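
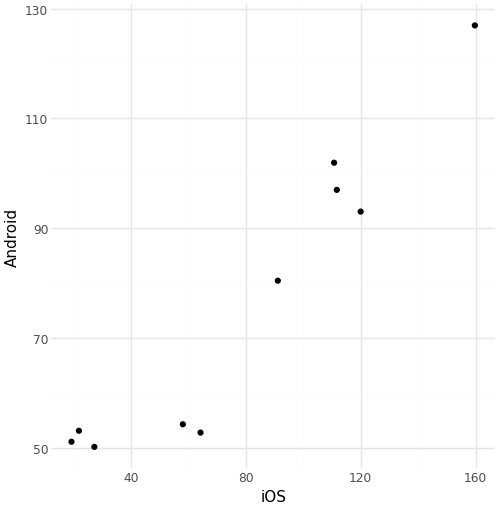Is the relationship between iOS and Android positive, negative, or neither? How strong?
Points are positively correlated; strong (|r| ≈ 1.0).

positive, strong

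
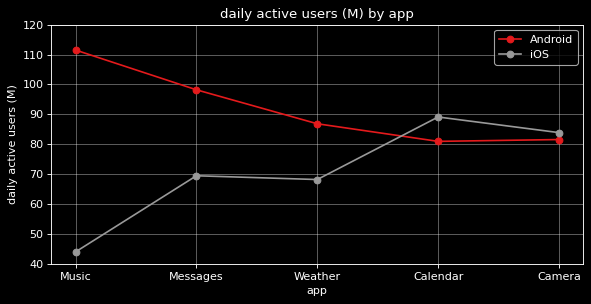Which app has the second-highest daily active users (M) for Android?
Messages

Top 3 for Android: Music ≈ 110, Messages ≈ 100, Weather ≈ 90.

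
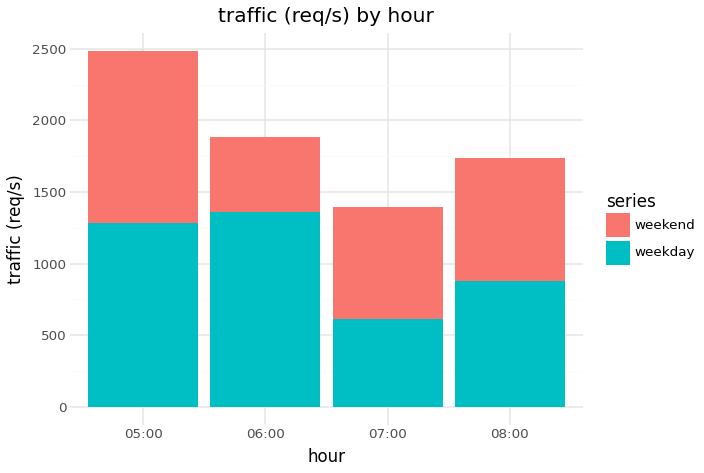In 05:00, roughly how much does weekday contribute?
≈ 1500

weekday top ≈ 1500, bottom ≈ 0; segment ≈ 1500.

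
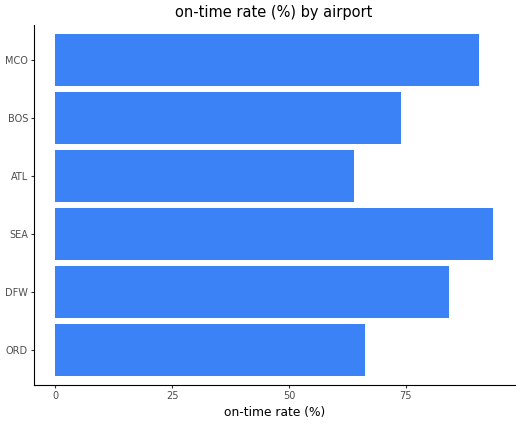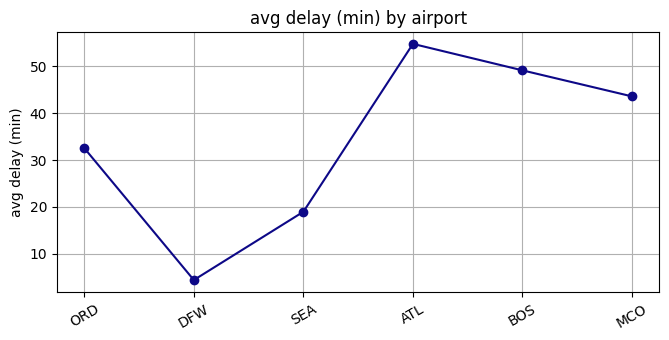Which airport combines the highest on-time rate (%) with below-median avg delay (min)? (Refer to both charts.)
SEA

Chart 2 median avg delay (min) ≈ 40; below-median airports: ORD, DFW, SEA. Among those, SEA has the highest on-time rate (%) (≈ 90).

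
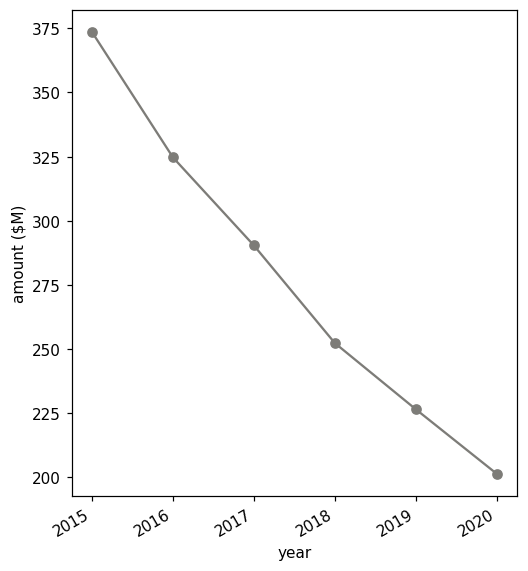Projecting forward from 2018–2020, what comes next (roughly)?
≈ 170

Last three: 260, 220, 200 → slope ≈ -30/step → next ≈ 170.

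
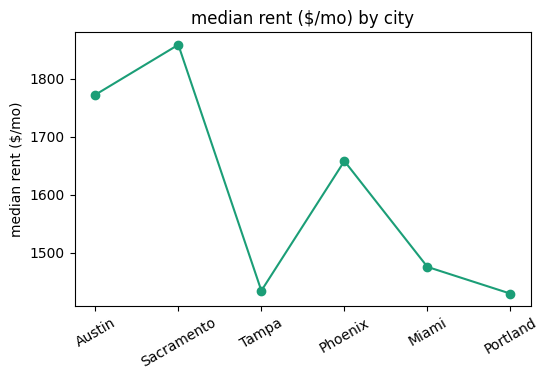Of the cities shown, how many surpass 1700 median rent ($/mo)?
Above 1700: Austin, Sacramento.

2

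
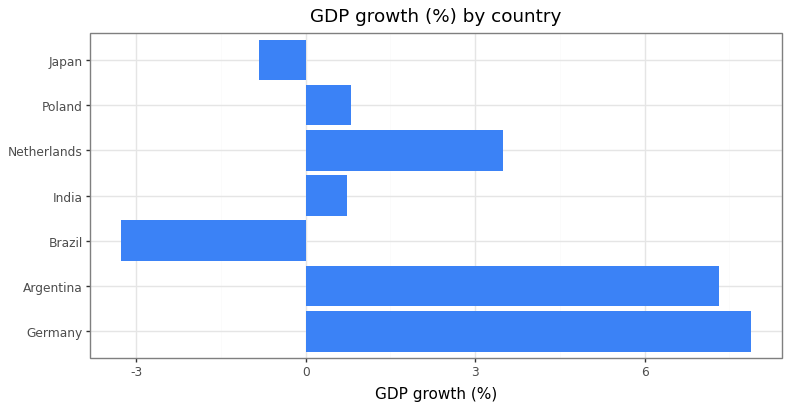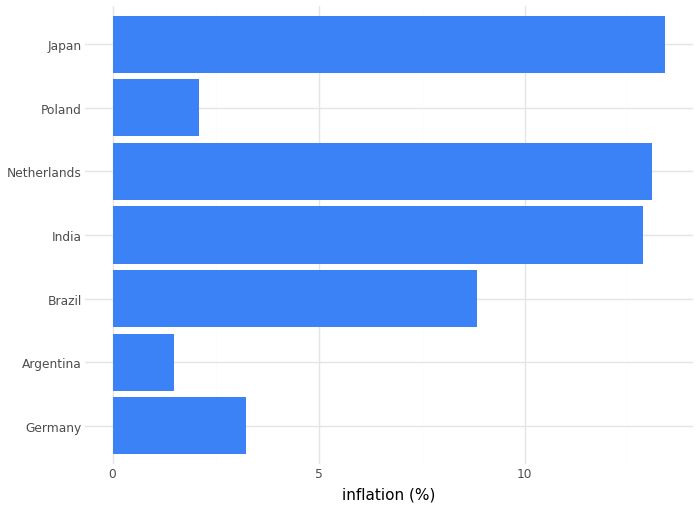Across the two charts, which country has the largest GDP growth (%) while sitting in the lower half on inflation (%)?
Germany

Chart 2 median inflation (%) ≈ 8; below-median countries: Germany, Argentina, Poland. Among those, Germany has the highest GDP growth (%) (≈ 8).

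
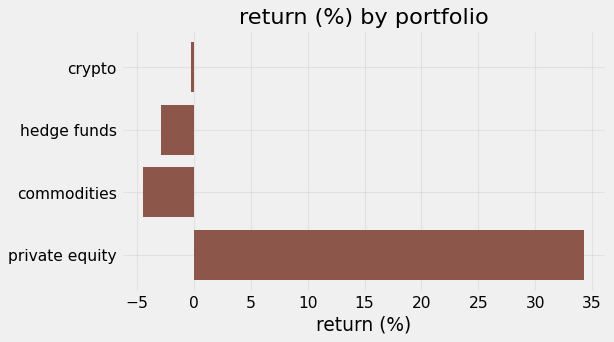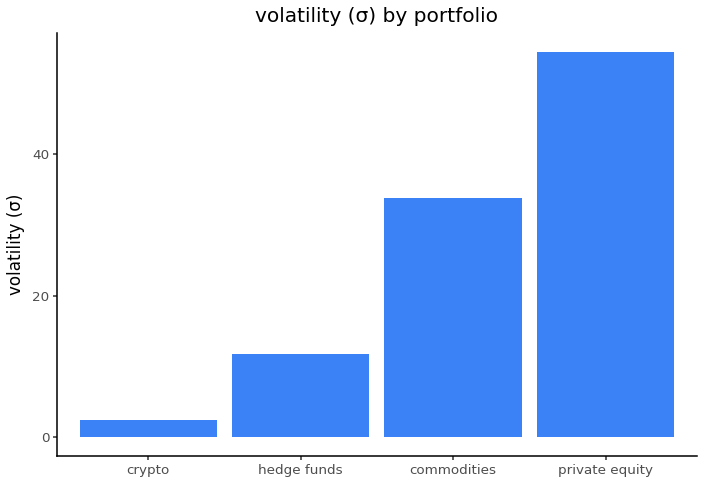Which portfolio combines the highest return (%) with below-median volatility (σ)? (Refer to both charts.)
Chart 2 median volatility (σ) ≈ 25; below-median portfolios: crypto, hedge funds. Among those, crypto has the highest return (%) (≈ 0).

crypto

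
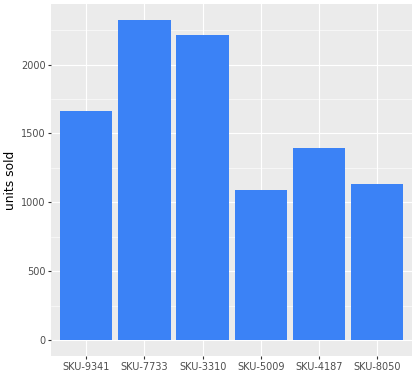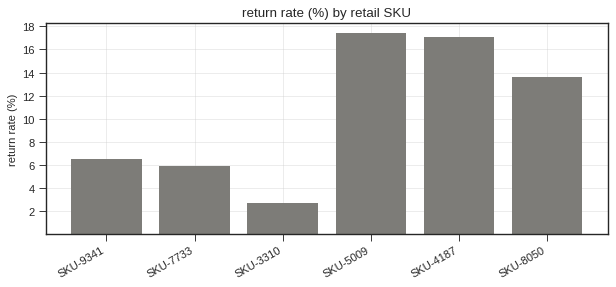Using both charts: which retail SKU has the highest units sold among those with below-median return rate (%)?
SKU-7733

Chart 2 median return rate (%) ≈ 10; below-median retail SKUs: SKU-9341, SKU-7733, SKU-3310. Among those, SKU-7733 has the highest units sold (≈ 2500).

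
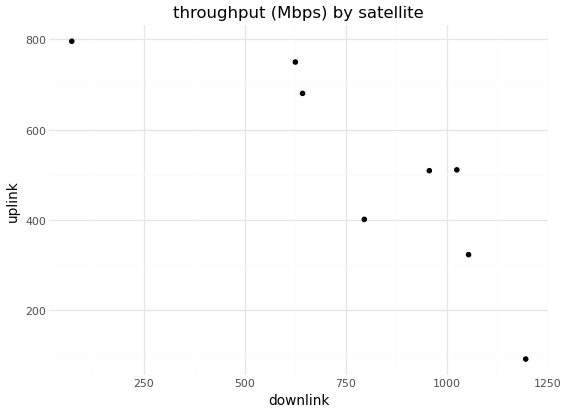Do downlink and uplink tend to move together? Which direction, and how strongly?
Points are negatively correlated; strong (|r| ≈ 0.8).

negative, strong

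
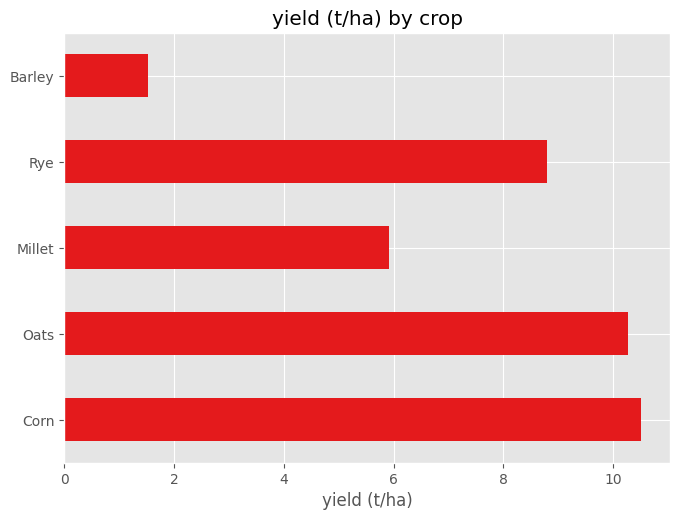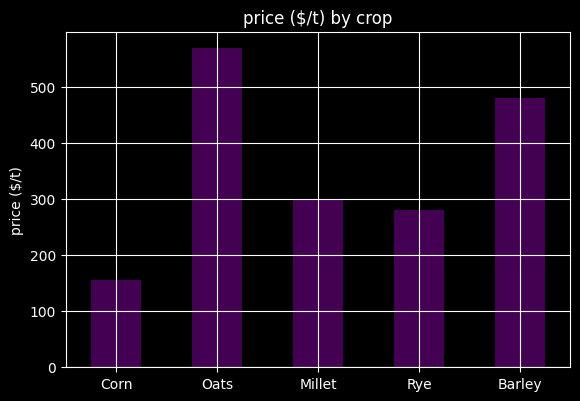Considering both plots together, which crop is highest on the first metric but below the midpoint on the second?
Chart 2 median price ($/t) ≈ 300; below-median crops: Corn, Rye. Among those, Corn has the highest yield (t/ha) (≈ 11).

Corn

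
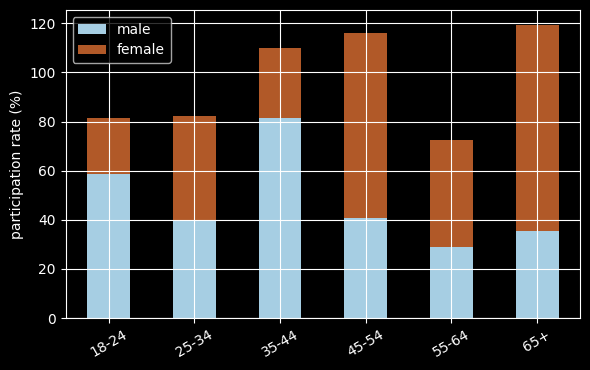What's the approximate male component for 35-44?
male top ≈ 80, bottom ≈ 0; segment ≈ 80.

≈ 80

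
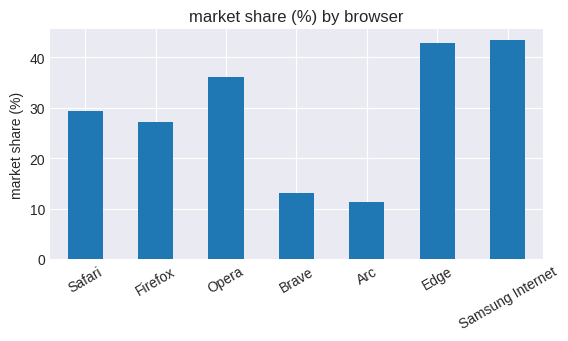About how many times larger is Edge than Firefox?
Edge ≈ 45, Firefox ≈ 25; 45/25 ≈ 1.8.

≈ 1.8×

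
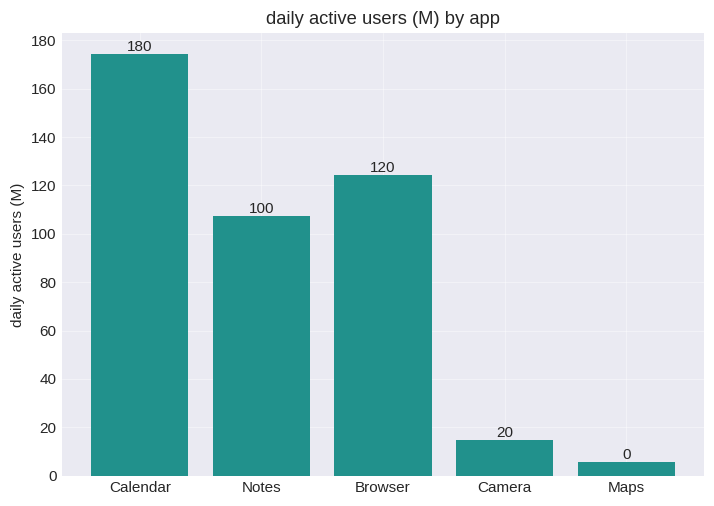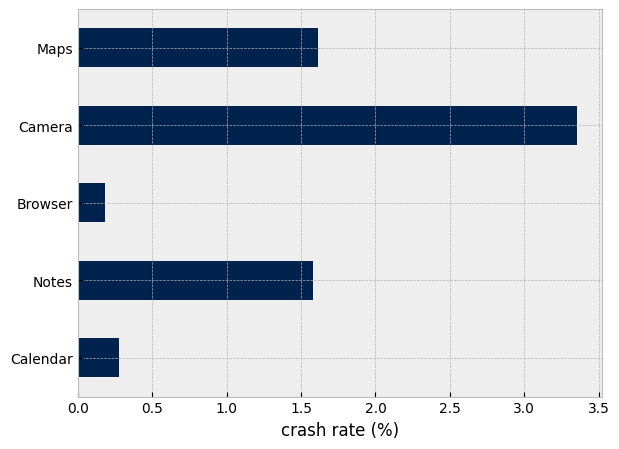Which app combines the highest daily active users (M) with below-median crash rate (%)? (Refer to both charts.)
Chart 2 median crash rate (%) ≈ 1.5; below-median apps: Calendar, Browser. Among those, Calendar has the highest daily active users (M) (≈ 180).

Calendar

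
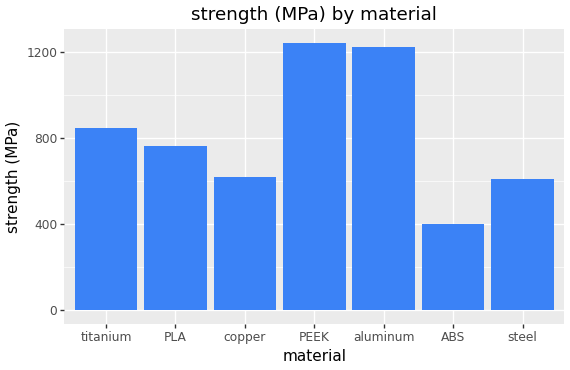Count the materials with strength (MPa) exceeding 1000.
Above 1000: PEEK, aluminum.

2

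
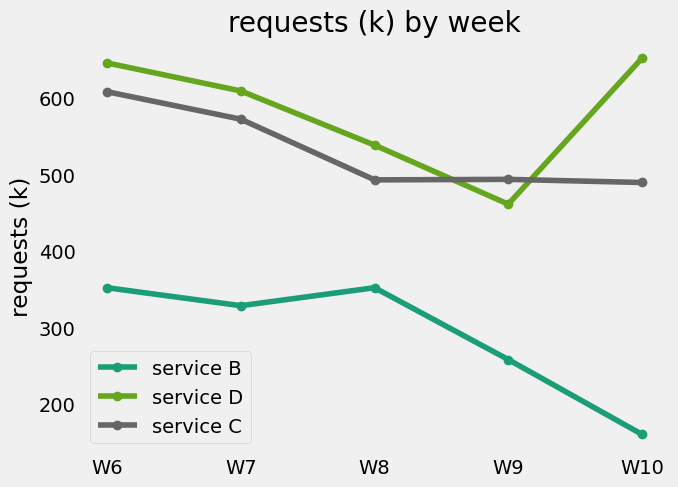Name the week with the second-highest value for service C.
Top 3 for service C: W6 ≈ 600, W7 ≈ 550, W9 ≈ 500.

W7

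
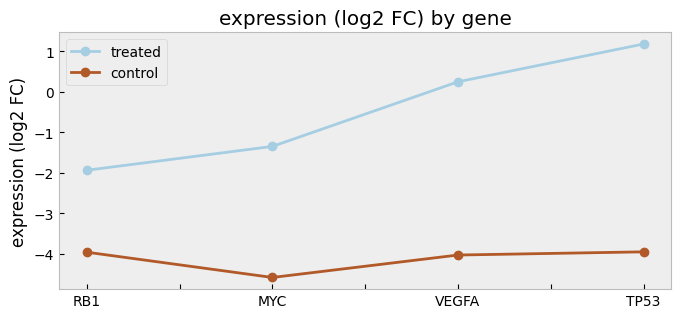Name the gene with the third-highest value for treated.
Top 4 for treated: TP53 ≈ 1.0, VEGFA ≈ 0.0, MYC ≈ -1.5, RB1 ≈ -2.0.

MYC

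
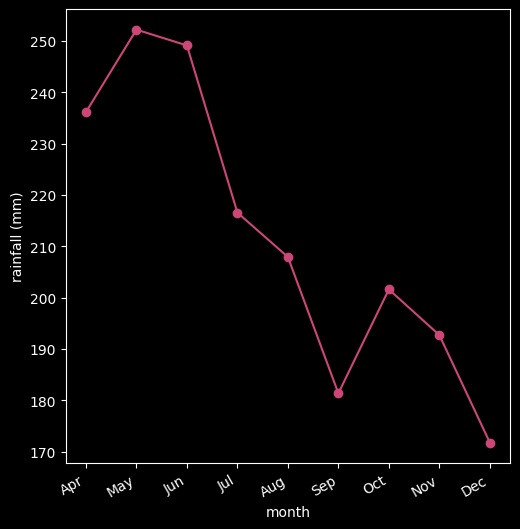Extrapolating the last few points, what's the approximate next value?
≈ 155

Last three: 200, 190, 170 → slope ≈ -15/step → next ≈ 155.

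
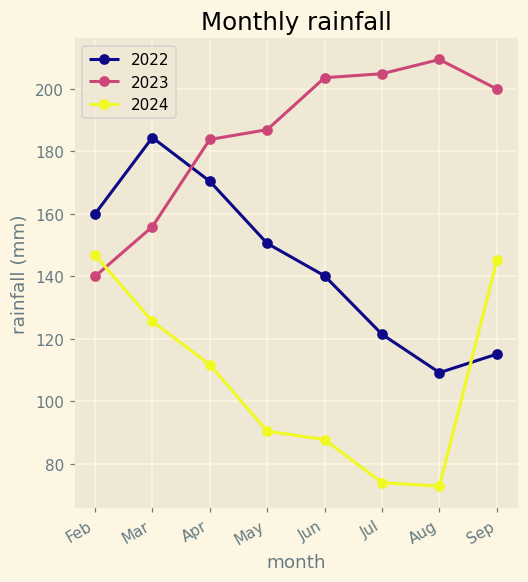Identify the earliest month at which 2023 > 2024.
Feb: 2023 ≈ 140 vs 2024 ≈ 140 (not yet); Mar: 2023 ≈ 160 vs 2024 ≈ 120 (first crossover).

Mar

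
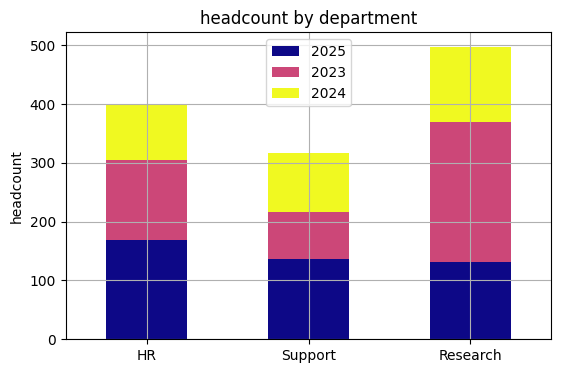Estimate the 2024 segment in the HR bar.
≈ 100

2024 top ≈ 400, bottom ≈ 300; segment ≈ 100.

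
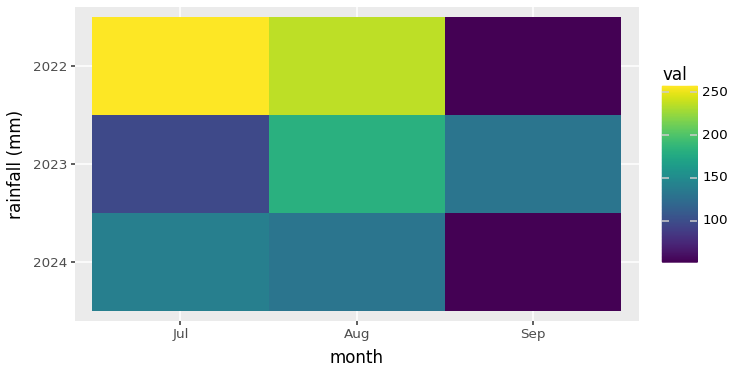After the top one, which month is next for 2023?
Top 3 for 2023: Aug ≈ 180, Sep ≈ 140, Jul ≈ 100.

Sep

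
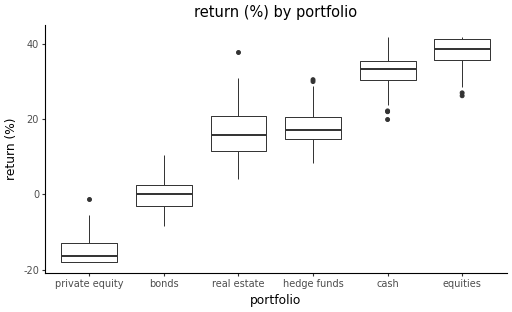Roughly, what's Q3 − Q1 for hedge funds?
≈ 5

Q3 ≈ 20, Q1 ≈ 15; IQR ≈ 5.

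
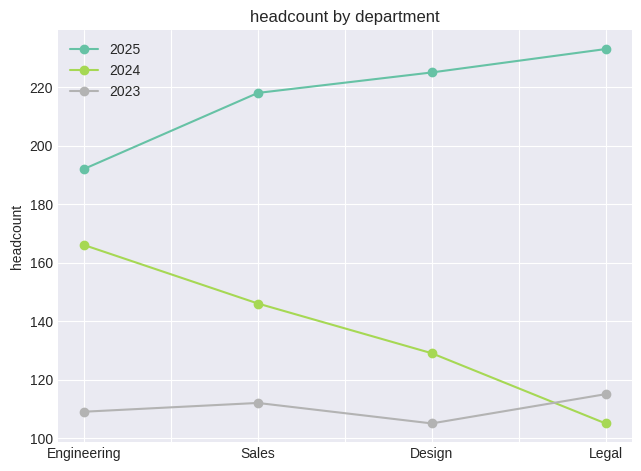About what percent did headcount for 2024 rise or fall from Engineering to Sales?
Engineering ≈ 160, Sales ≈ 140; (140 − 160) / 160 ≈ -12.5%.

≈ -12.5%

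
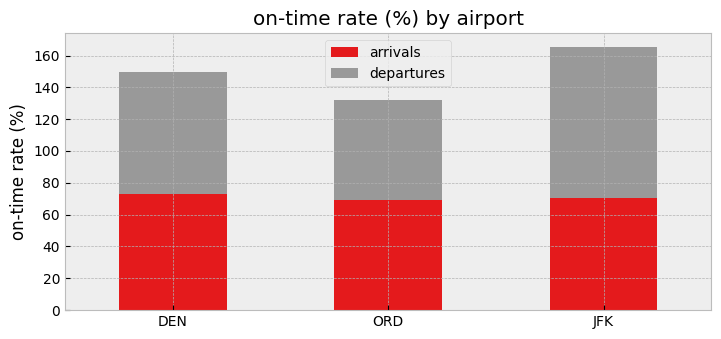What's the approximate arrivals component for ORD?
arrivals top ≈ 60, bottom ≈ 0; segment ≈ 60.

≈ 60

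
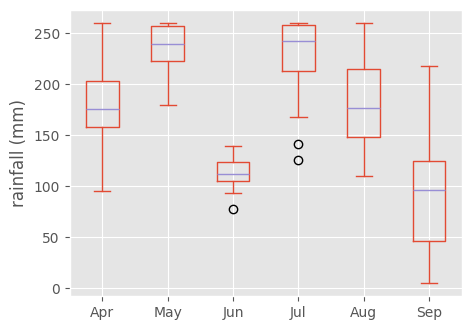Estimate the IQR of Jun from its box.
≈ 20

Q3 ≈ 120, Q1 ≈ 100; IQR ≈ 20.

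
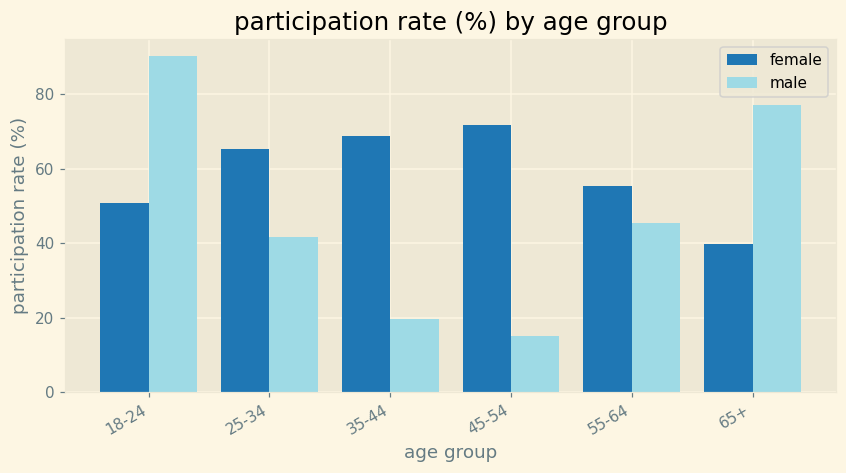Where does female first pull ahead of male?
25-34

18-24: female ≈ 50 vs male ≈ 90 (not yet); 25-34: female ≈ 70 vs male ≈ 40 (first crossover).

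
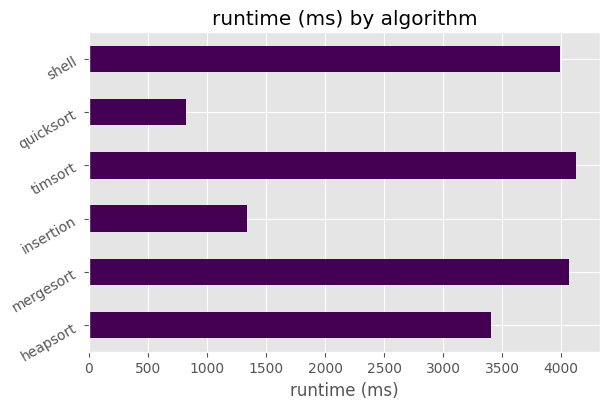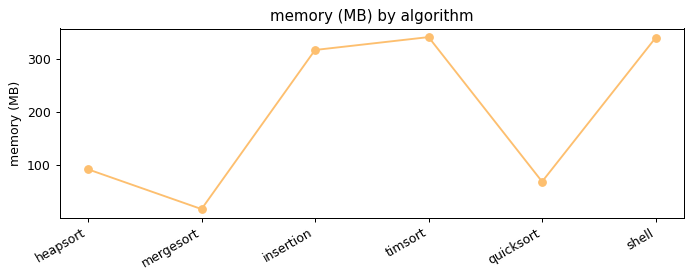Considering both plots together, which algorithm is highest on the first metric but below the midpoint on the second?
mergesort

Chart 2 median memory (MB) ≈ 200; below-median algorithms: heapsort, mergesort, quicksort. Among those, mergesort has the highest runtime (ms) (≈ 4000).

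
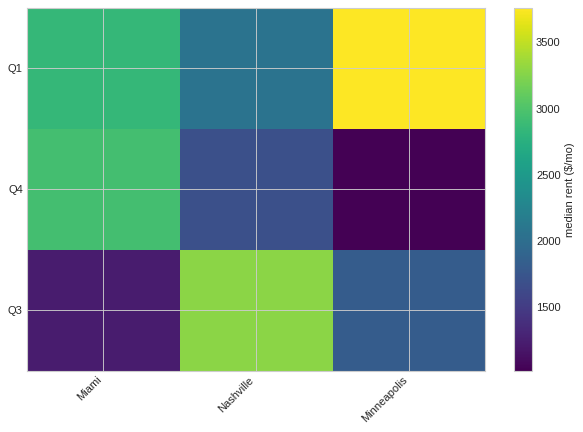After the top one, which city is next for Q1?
Top 3 for Q1: Minneapolis ≈ 4000, Miami ≈ 3000, Nashville ≈ 2000.

Miami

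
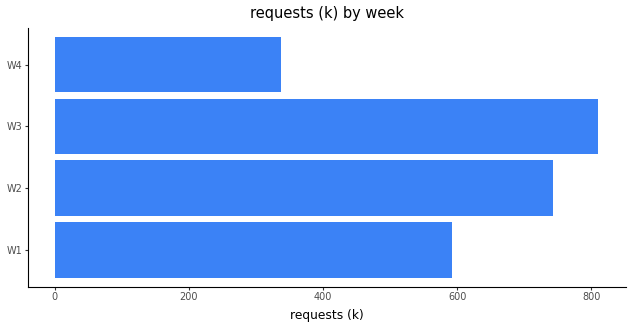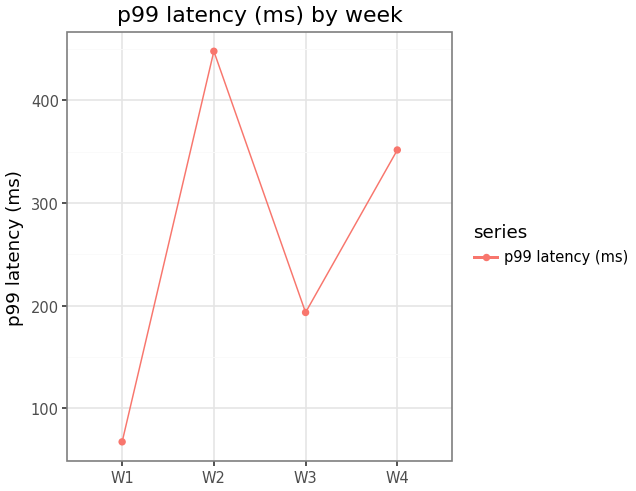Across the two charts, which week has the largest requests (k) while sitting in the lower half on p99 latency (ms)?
W3

Chart 2 median p99 latency (ms) ≈ 250; below-median weeks: W1, W3. Among those, W3 has the highest requests (k) (≈ 800).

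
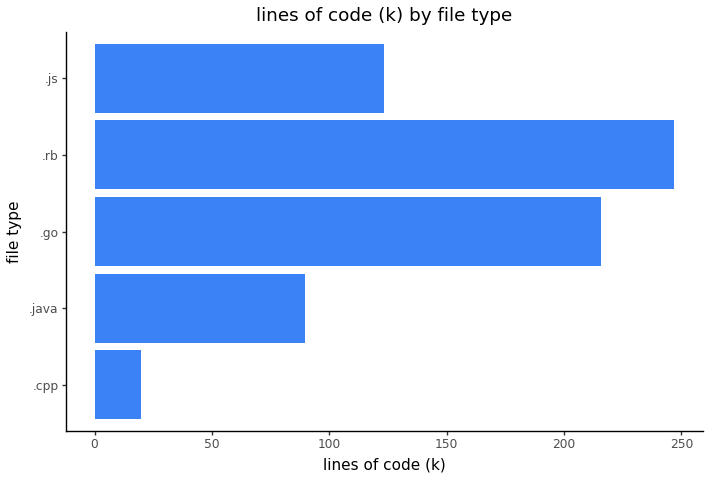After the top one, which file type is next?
.go

Top 3: .rb ≈ 250, .go ≈ 225, .js ≈ 125.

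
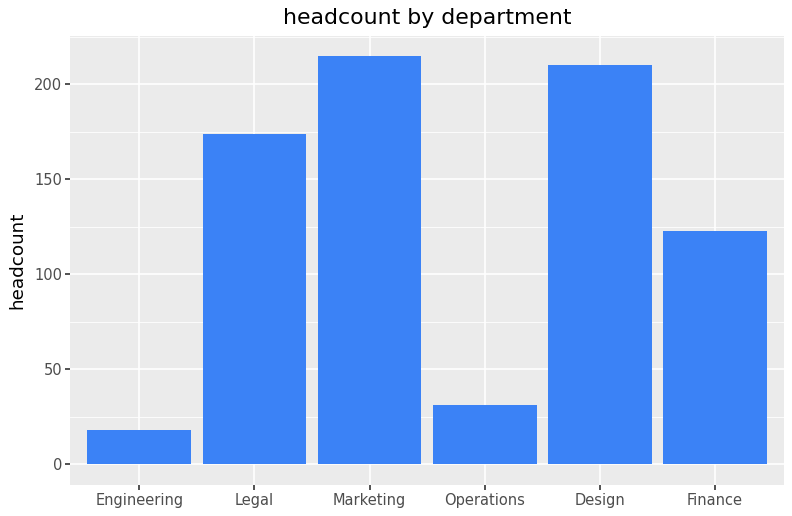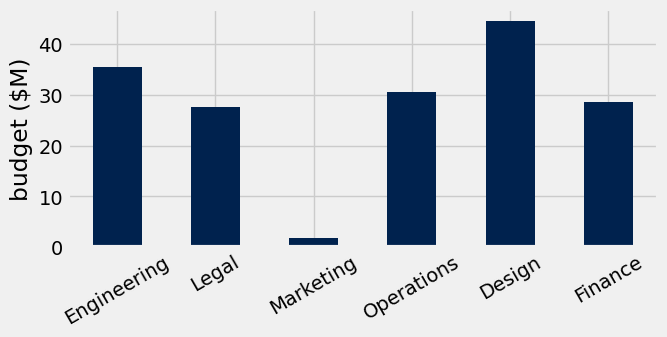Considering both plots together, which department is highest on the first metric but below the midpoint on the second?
Marketing

Chart 2 median budget ($M) ≈ 30; below-median departments: Legal, Marketing, Finance. Among those, Marketing has the highest headcount (≈ 220).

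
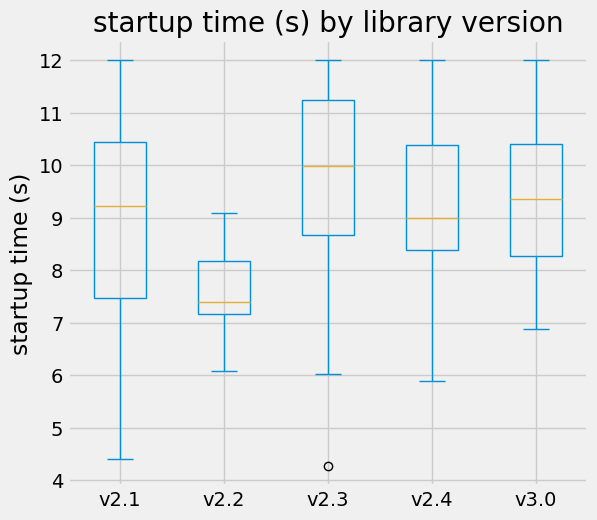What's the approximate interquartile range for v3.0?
≈ 2.2

Q3 ≈ 10.4, Q1 ≈ 8.2; IQR ≈ 2.2.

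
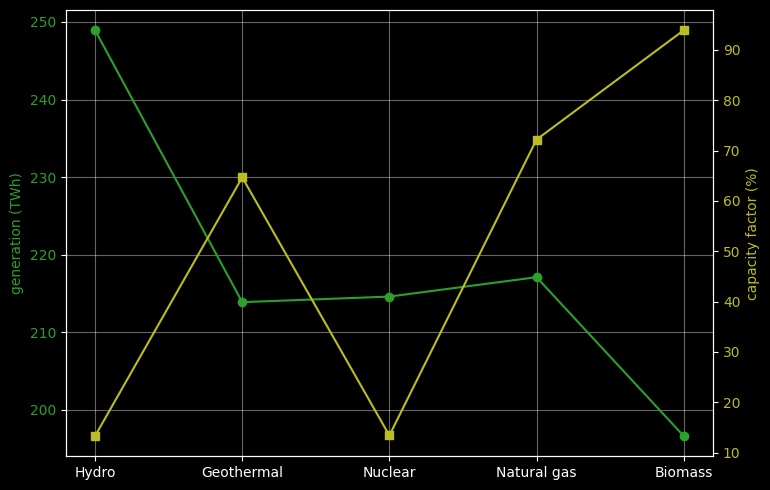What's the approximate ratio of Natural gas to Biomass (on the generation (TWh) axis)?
Natural gas ≈ 215, Biomass ≈ 195; 215/195 ≈ 1.1.

≈ 1.1×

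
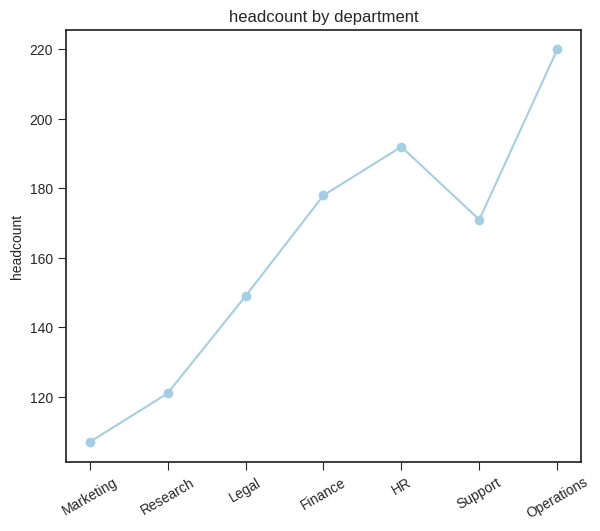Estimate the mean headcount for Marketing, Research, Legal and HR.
(110 + 120 + 150 + 190) / 4 ≈ 142.

≈ 142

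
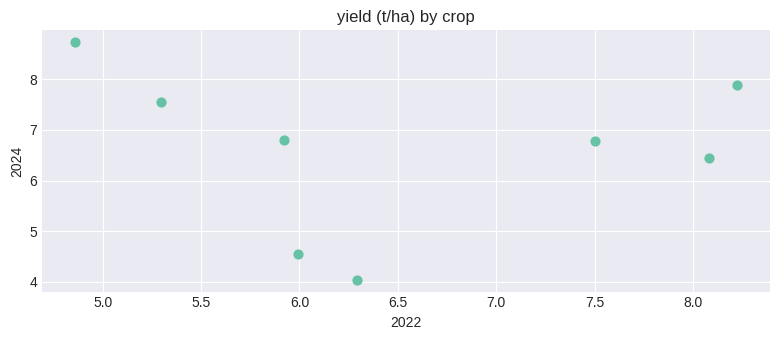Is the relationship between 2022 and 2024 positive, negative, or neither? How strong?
no clear correlation

Points are roughly uncorrelated; weak (|r| ≈ 0.1).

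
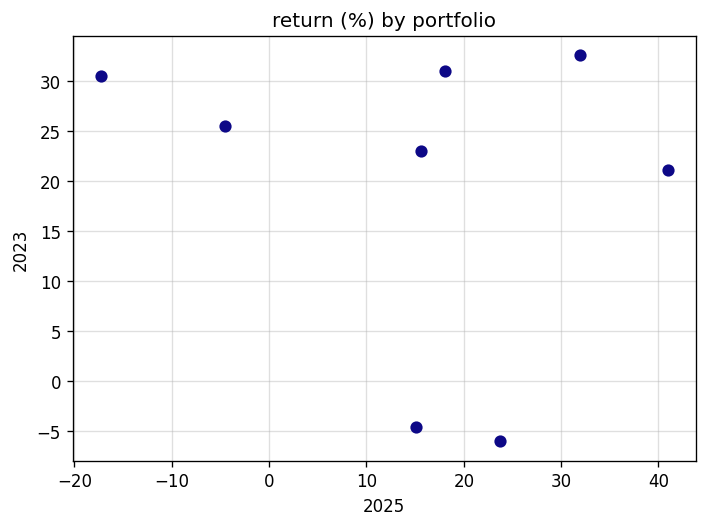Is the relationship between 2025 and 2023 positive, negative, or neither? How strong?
no clear correlation

Points are roughly uncorrelated; weak (|r| ≈ 0.2).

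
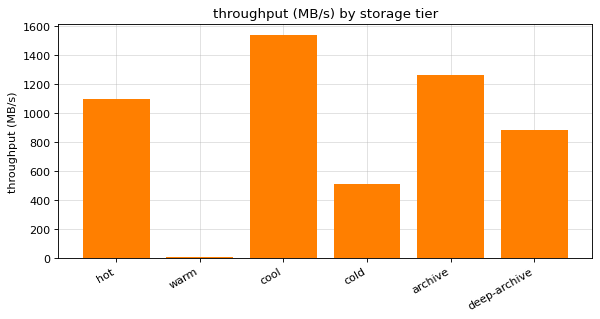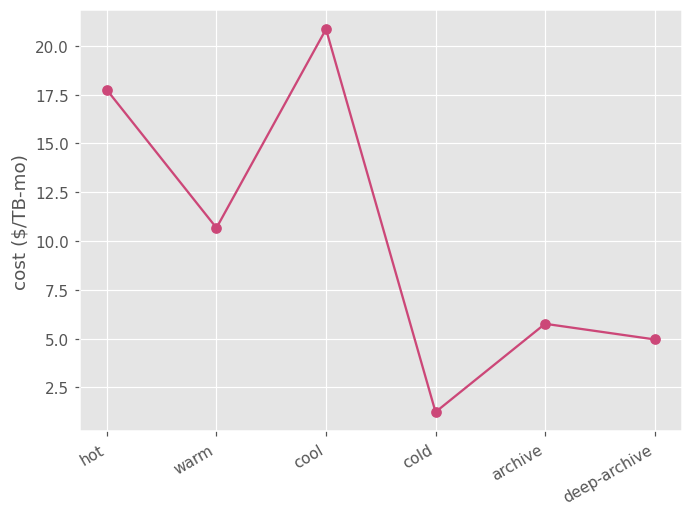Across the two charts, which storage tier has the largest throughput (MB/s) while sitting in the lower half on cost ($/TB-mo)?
archive

Chart 2 median cost ($/TB-mo) ≈ 8; below-median storage tiers: cold, archive, deep-archive. Among those, archive has the highest throughput (MB/s) (≈ 1200).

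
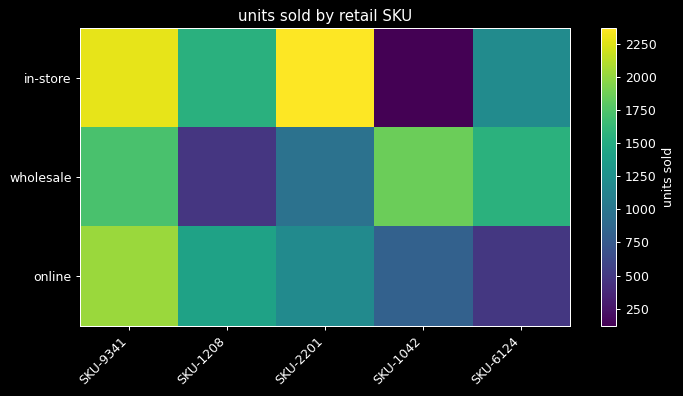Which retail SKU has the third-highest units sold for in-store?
SKU-1208

Top 4 for in-store: SKU-2201 ≈ 2400, SKU-9341 ≈ 2200, SKU-1208 ≈ 1600, SKU-6124 ≈ 1200.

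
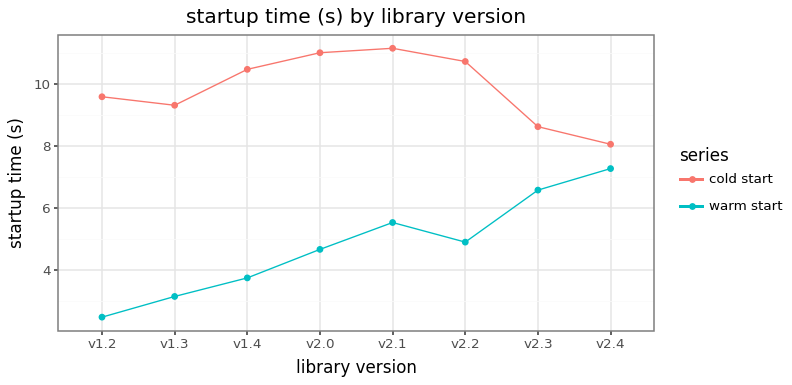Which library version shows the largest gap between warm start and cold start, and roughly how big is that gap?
v1.2, ≈ 8 s

v1.2: warm start ≈ 2, cold start ≈ 10 → gap ≈ 8. Next-largest (v1.4) is only ≈ 6.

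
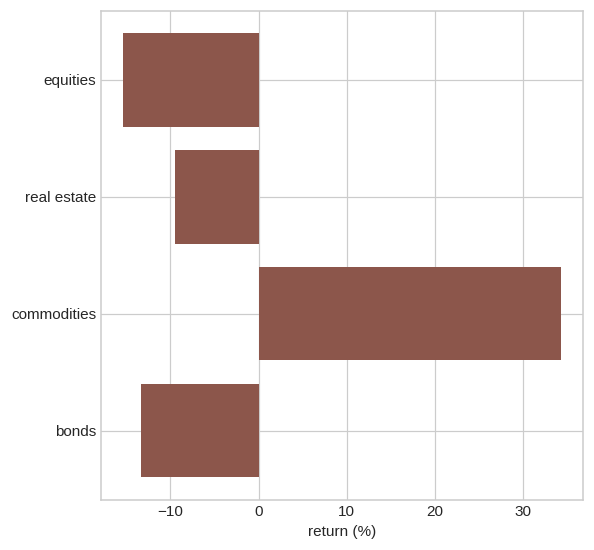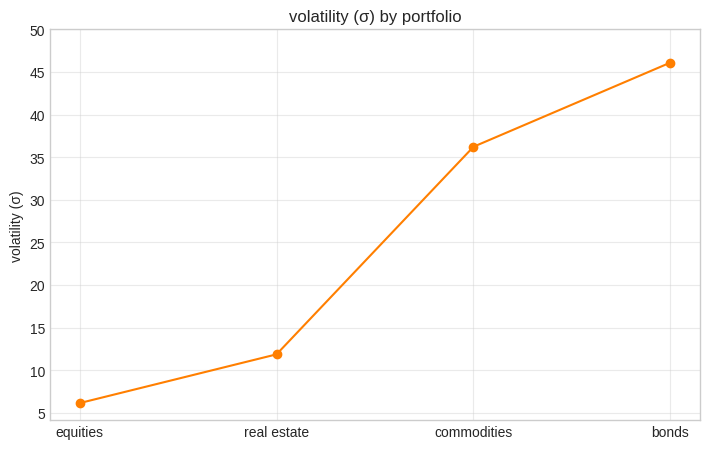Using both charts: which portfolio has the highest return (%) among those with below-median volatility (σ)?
Chart 2 median volatility (σ) ≈ 25; below-median portfolios: equities, real estate. Among those, real estate has the highest return (%) (≈ -10).

real estate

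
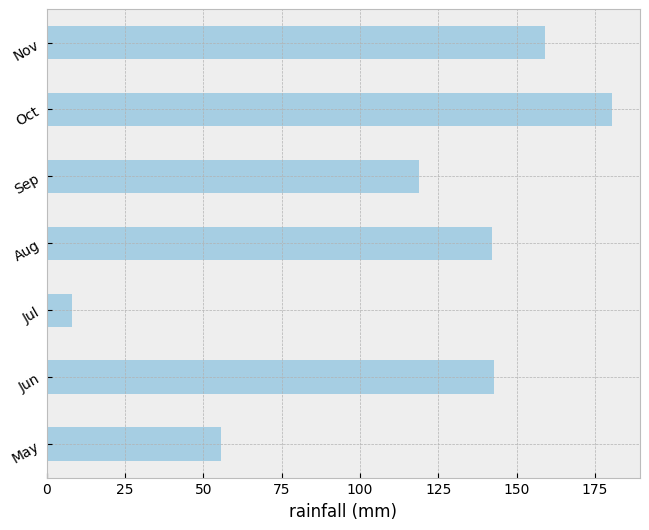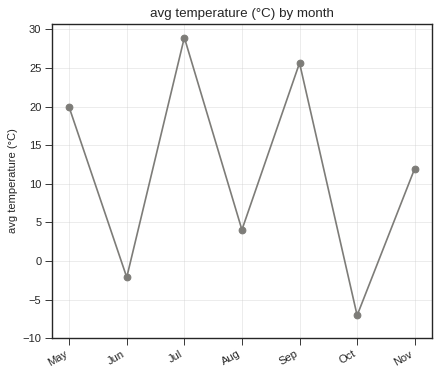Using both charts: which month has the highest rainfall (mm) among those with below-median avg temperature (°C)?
Chart 2 median avg temperature (°C) ≈ 10; below-median months: Jun, Aug, Oct. Among those, Oct has the highest rainfall (mm) (≈ 180).

Oct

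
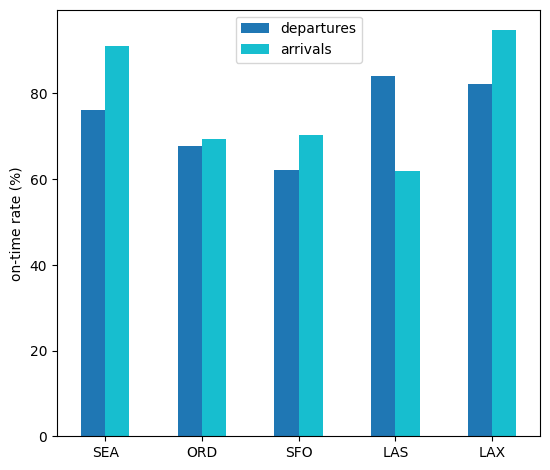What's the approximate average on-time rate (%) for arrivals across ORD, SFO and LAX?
(70 + 70 + 90) / 3 ≈ 77.

≈ 77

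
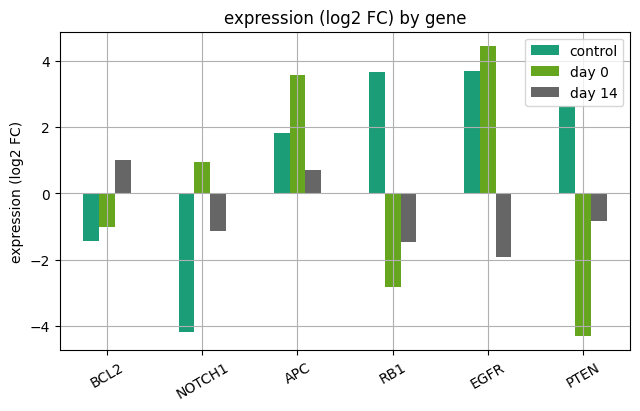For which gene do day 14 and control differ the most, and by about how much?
EGFR, ≈ 6 log2 FC

EGFR: day 14 ≈ -2, control ≈ 4 → gap ≈ 6. Next-largest (RB1) is only ≈ 5.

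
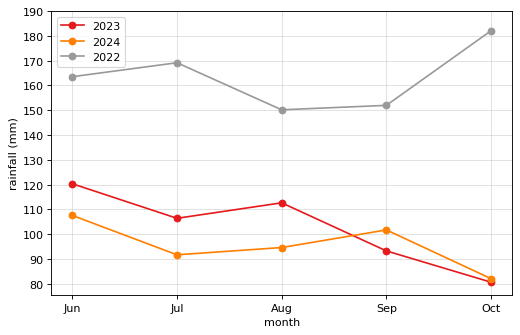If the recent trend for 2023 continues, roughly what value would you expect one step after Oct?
Last three: 110, 90, 80 → slope ≈ -15/step → next ≈ 65.

≈ 65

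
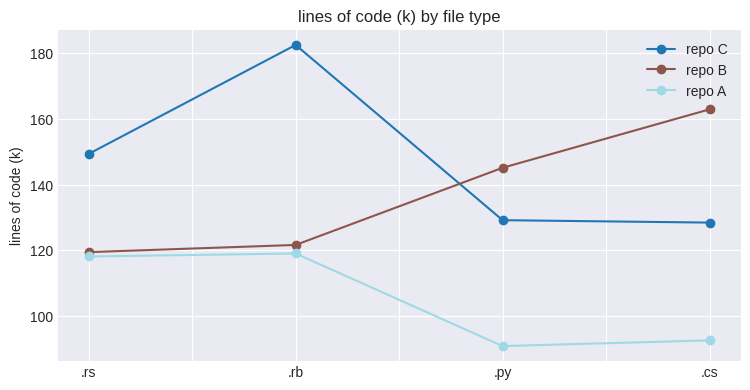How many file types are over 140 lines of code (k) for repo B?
2

Above 140: .py, .cs.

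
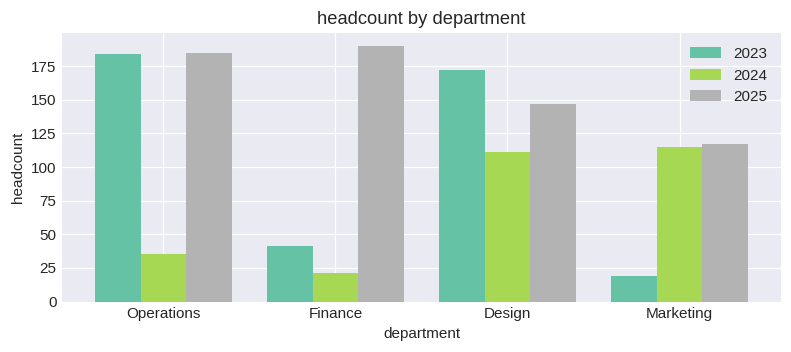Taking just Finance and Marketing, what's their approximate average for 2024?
(20 + 120) / 2 ≈ 70.

≈ 70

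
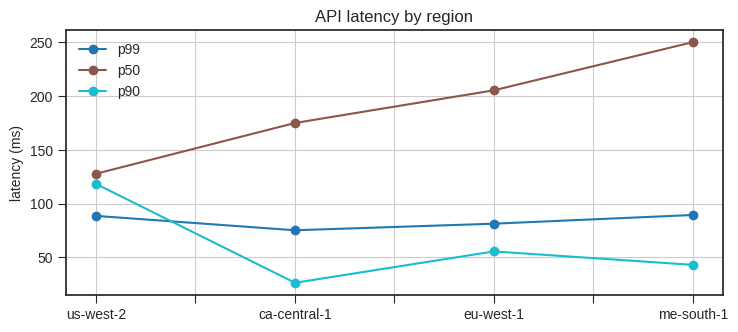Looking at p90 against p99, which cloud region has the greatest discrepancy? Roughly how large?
ca-central-1, ≈ 60 ms

ca-central-1: p90 ≈ 20, p99 ≈ 80 → gap ≈ 60. Next-largest (me-south-1) is only ≈ 40.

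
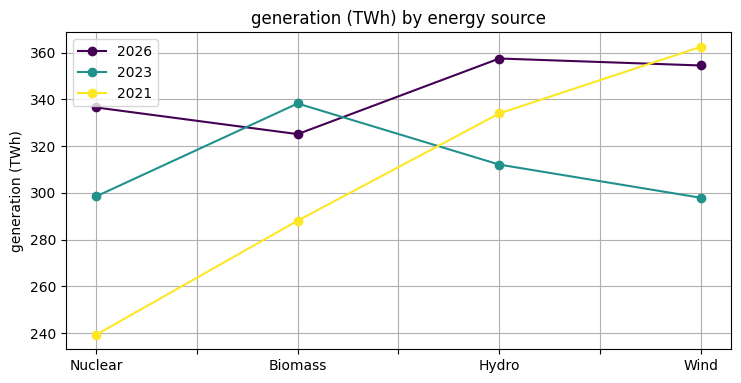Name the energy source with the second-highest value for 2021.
Top 3 for 2021: Wind ≈ 360, Hydro ≈ 340, Biomass ≈ 280.

Hydro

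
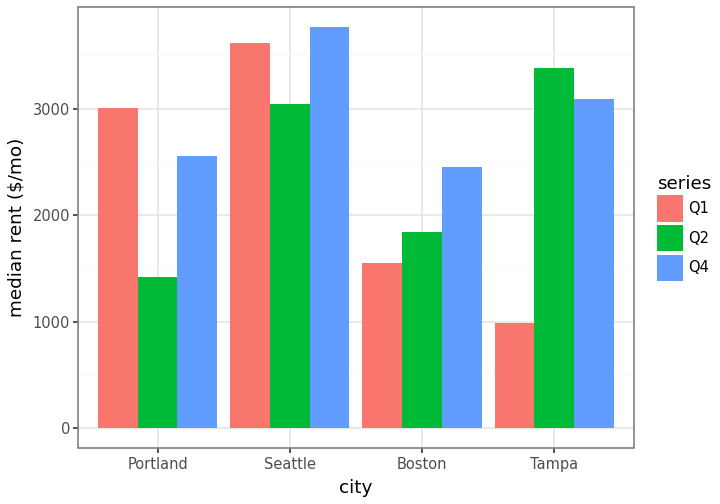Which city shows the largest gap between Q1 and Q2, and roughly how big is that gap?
Tampa: Q1 ≈ 1000, Q2 ≈ 3500 → gap ≈ 2500. Next-largest (Portland) is only ≈ 1500.

Tampa, ≈ 2500 $/mo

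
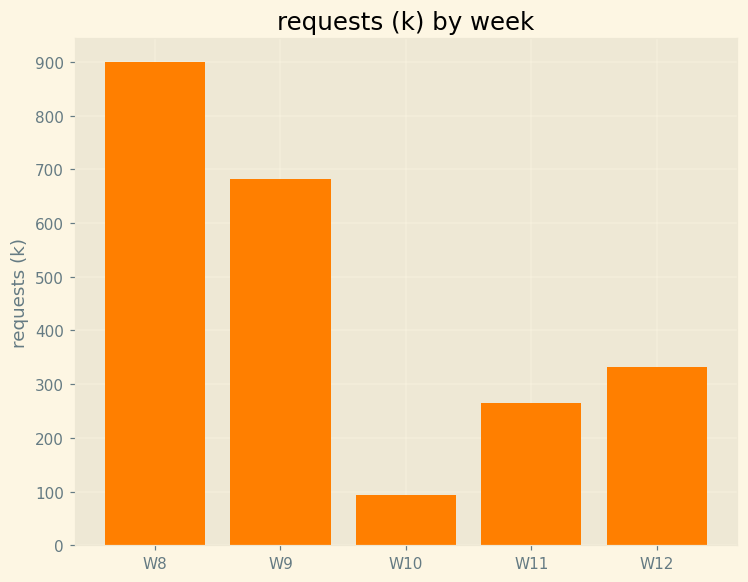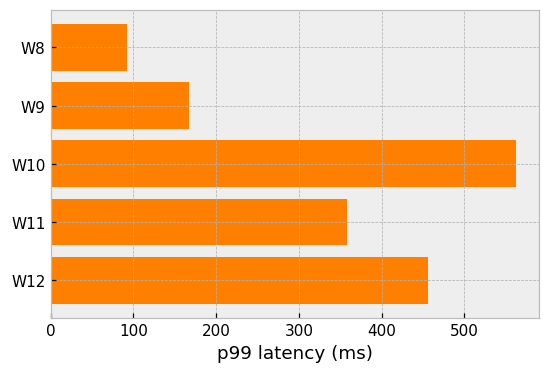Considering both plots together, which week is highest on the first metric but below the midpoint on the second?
W8

Chart 2 median p99 latency (ms) ≈ 400; below-median weeks: W8, W9. Among those, W8 has the highest requests (k) (≈ 900).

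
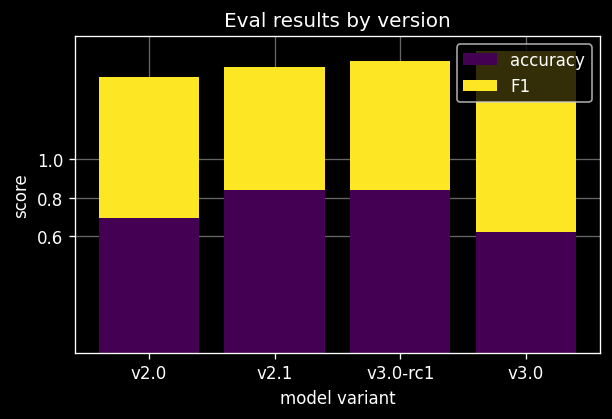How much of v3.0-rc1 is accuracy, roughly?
accuracy top ≈ 0.8, bottom ≈ 0.0; segment ≈ 0.8.

≈ 0.8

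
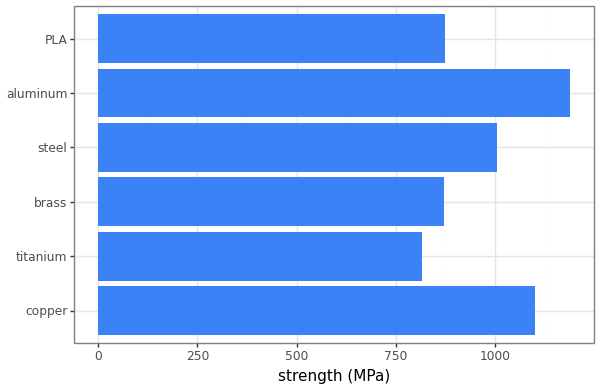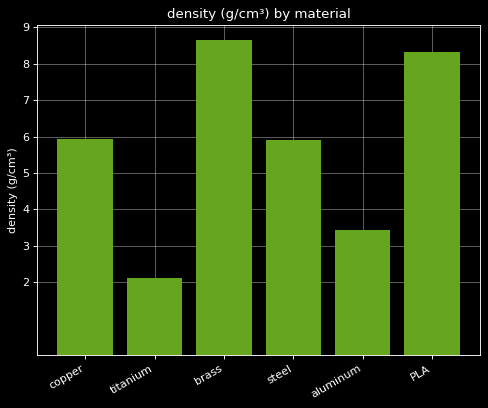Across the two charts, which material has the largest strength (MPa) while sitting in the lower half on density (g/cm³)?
Chart 2 median density (g/cm³) ≈ 6; below-median materials: titanium, steel, aluminum. Among those, aluminum has the highest strength (MPa) (≈ 1200).

aluminum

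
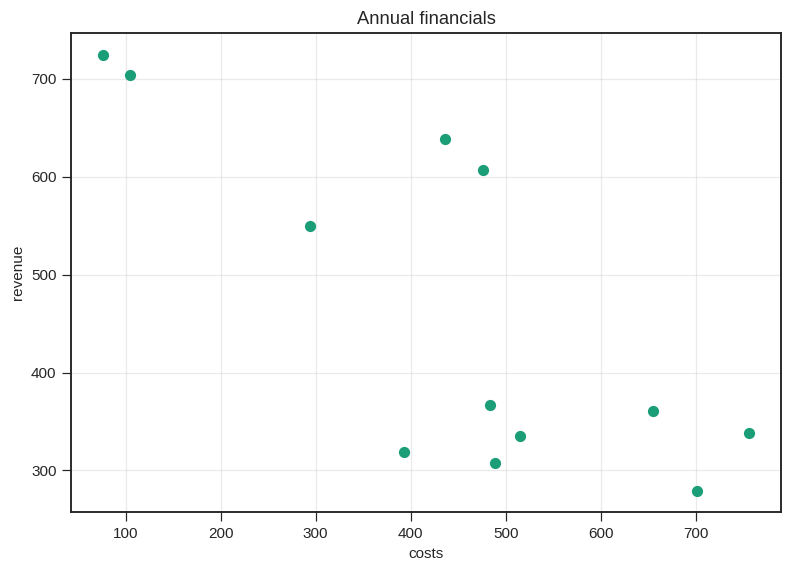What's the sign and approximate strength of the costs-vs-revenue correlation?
negative, strong

Points are negatively correlated; strong (|r| ≈ 0.8).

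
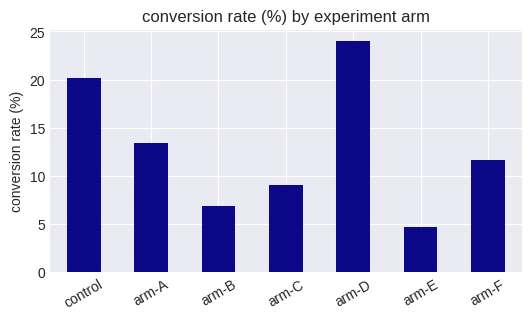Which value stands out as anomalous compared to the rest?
arm-D ≈ 24; the rest sit between ≈ 4 and ≈ 20.

arm-D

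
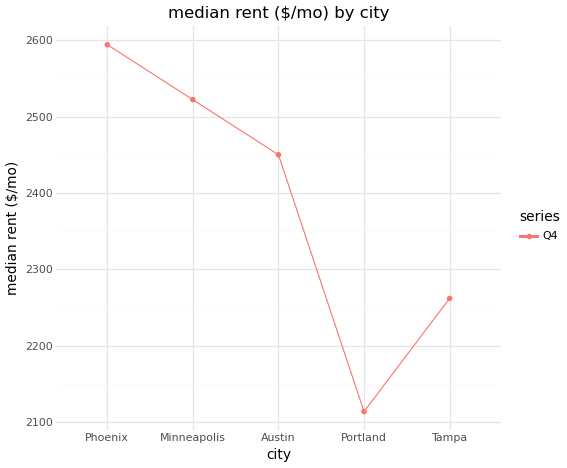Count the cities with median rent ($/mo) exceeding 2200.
4

Above 2200: Phoenix, Minneapolis, Austin, Tampa.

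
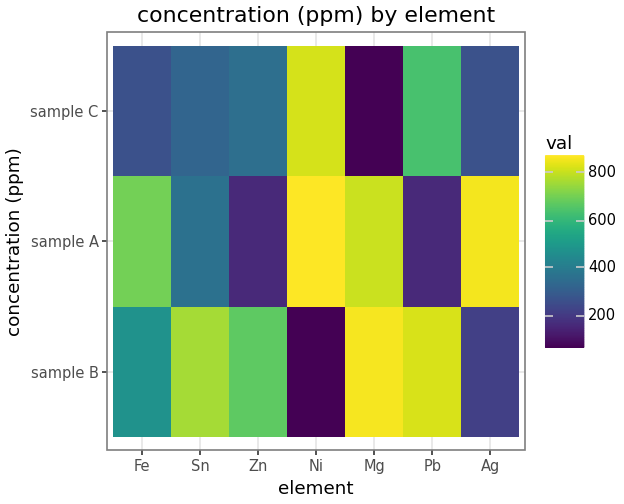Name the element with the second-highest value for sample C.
Top 3 for sample C: Ni ≈ 800, Pb ≈ 600, Zn ≈ 400.

Pb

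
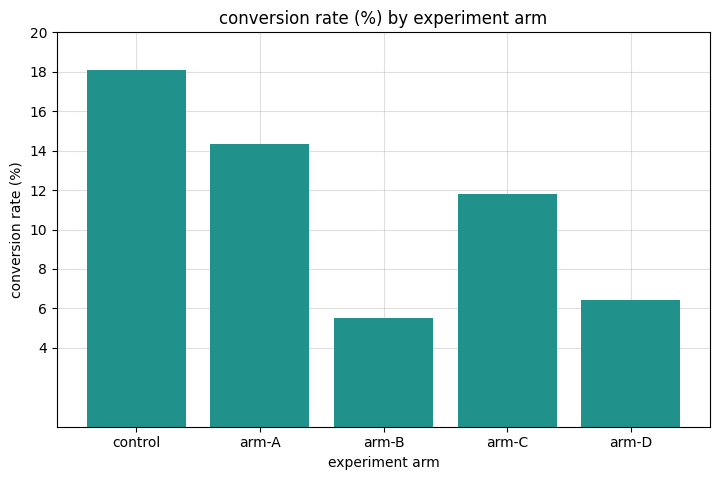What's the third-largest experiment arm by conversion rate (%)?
Top 4: control ≈ 18, arm-A ≈ 14, arm-C ≈ 12, arm-D ≈ 6.

arm-C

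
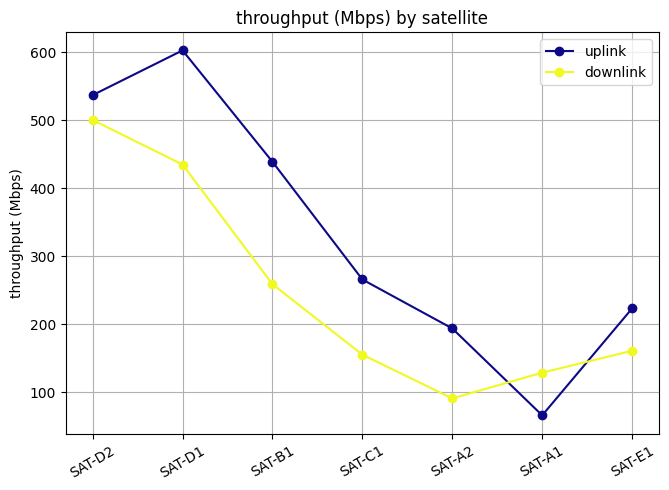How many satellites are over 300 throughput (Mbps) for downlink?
Above 300: SAT-D2, SAT-D1.

2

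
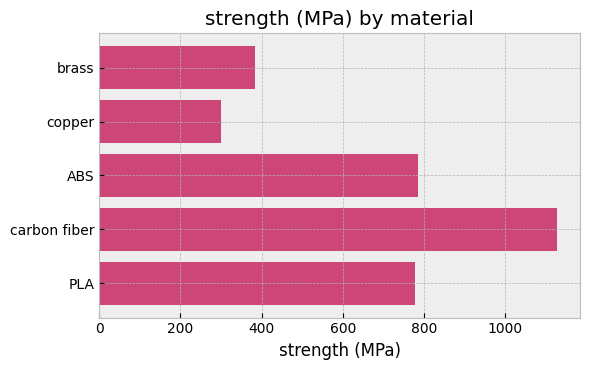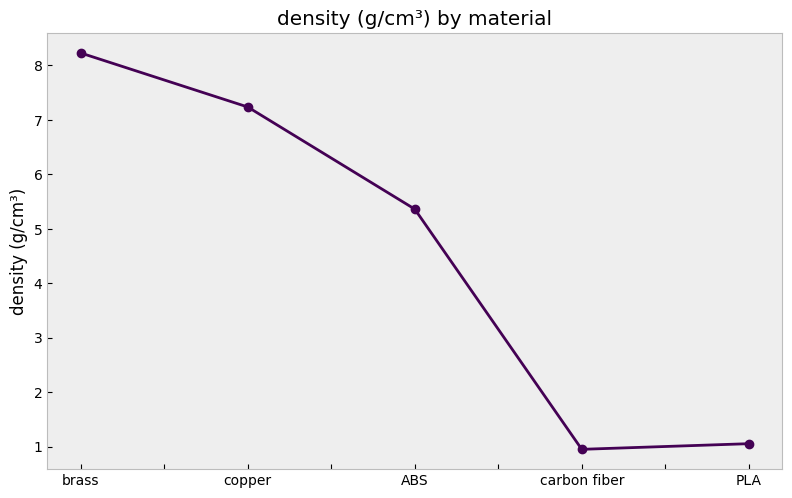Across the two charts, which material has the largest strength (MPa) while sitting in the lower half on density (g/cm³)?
carbon fiber

Chart 2 median density (g/cm³) ≈ 5; below-median materials: carbon fiber, PLA. Among those, carbon fiber has the highest strength (MPa) (≈ 1200).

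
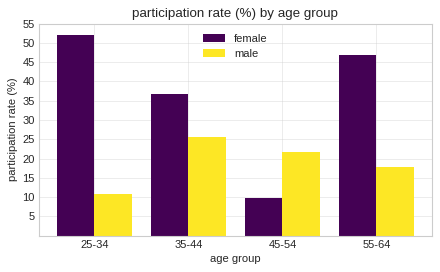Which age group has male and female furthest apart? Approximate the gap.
25-34: male ≈ 10, female ≈ 50 → gap ≈ 40. Next-largest (55-64) is only ≈ 25.

25-34, ≈ 40 %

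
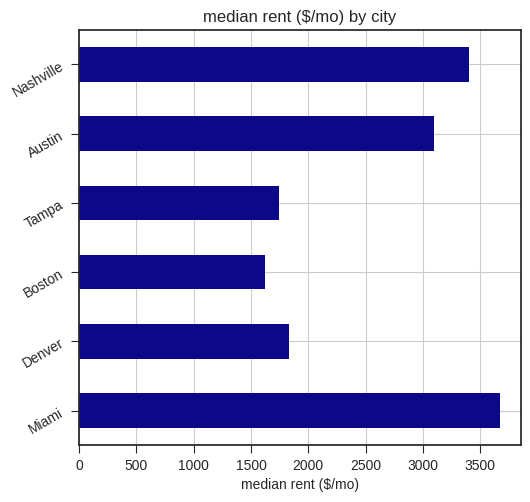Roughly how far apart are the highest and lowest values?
Max Miami ≈ 3500, min Boston ≈ 1500; range ≈ 2000.

≈ 2000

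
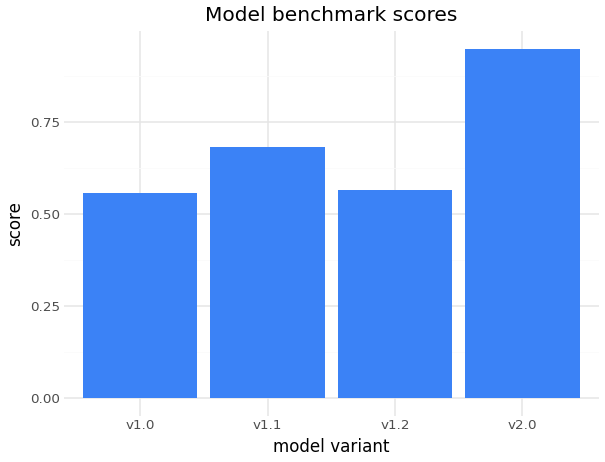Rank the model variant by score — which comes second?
v1.1

Top 3: v2.0 ≈ 0.9, v1.1 ≈ 0.7, v1.2 ≈ 0.6.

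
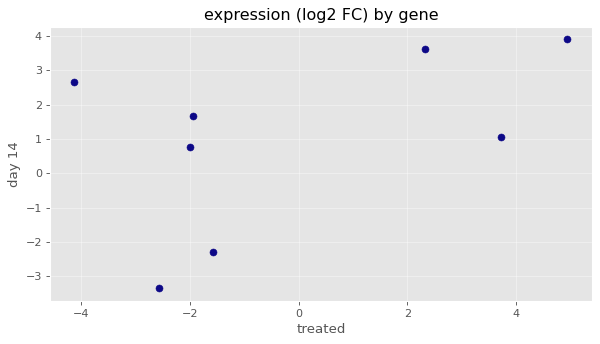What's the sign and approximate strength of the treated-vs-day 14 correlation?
positive, moderate

Points are positively correlated; moderate (|r| ≈ 0.5).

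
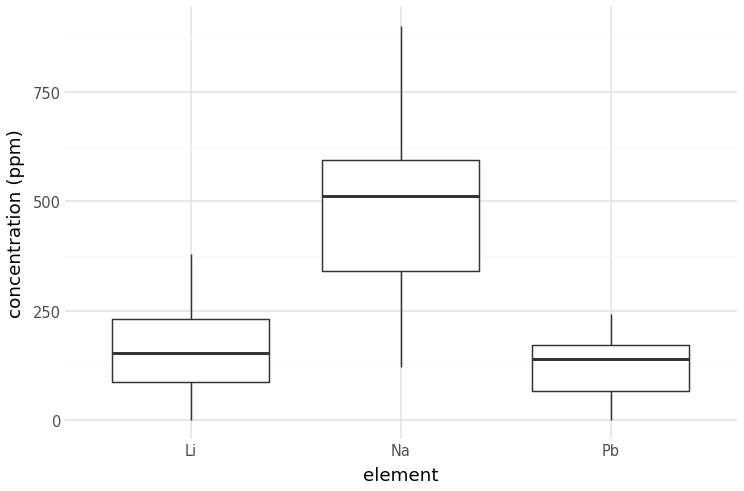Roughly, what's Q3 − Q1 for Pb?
Q3 ≈ 150, Q1 ≈ 50; IQR ≈ 100.

≈ 100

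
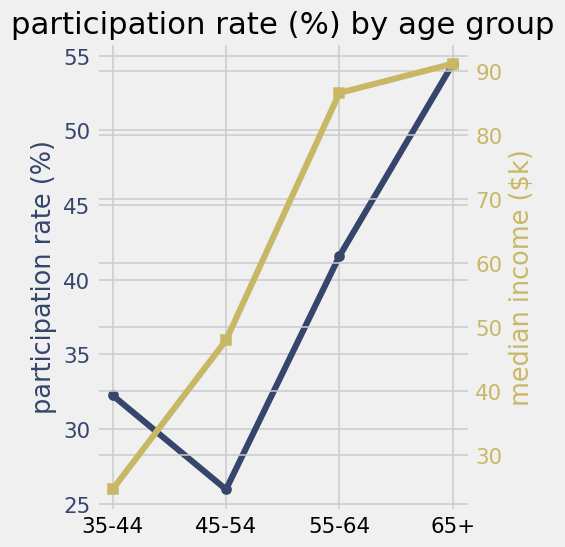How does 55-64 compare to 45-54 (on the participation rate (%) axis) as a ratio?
55-64 ≈ 40, 45-54 ≈ 25; 40/25 ≈ 1.6.

≈ 1.6×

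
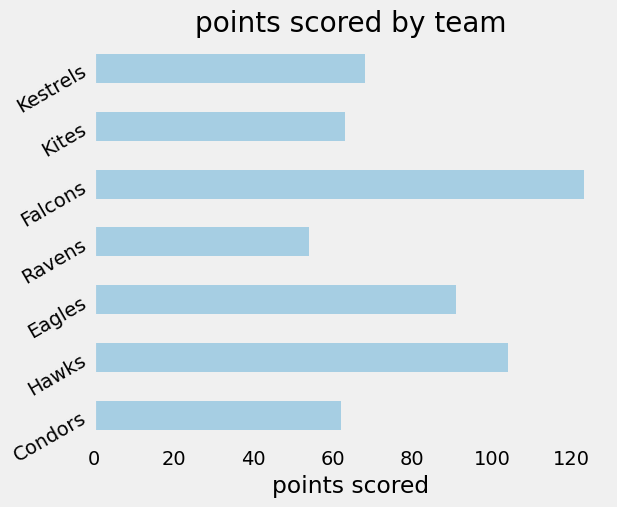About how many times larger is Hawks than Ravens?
Hawks ≈ 100, Ravens ≈ 60; 100/60 ≈ 1.67.

≈ 1.67×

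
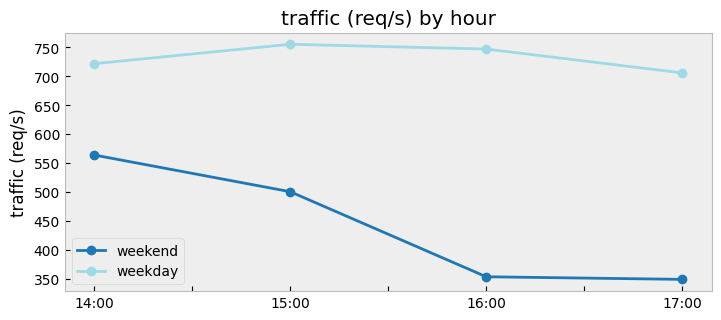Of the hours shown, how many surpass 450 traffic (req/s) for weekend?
2

Above 450: 14:00, 15:00.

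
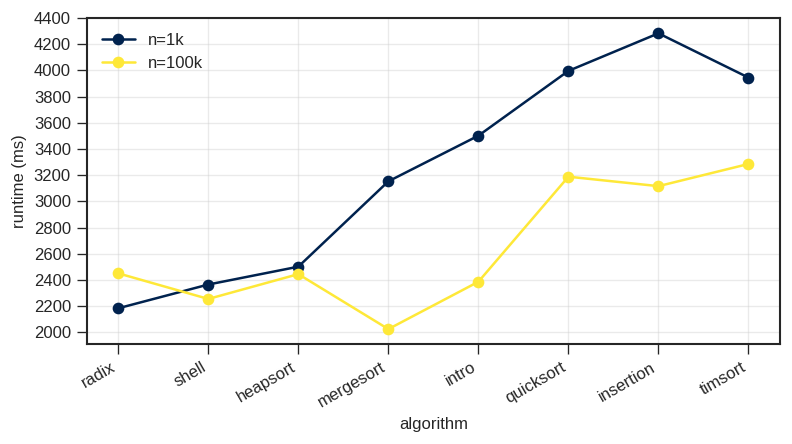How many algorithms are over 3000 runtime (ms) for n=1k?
Above 3000: mergesort, intro, quicksort, insertion, timsort.

5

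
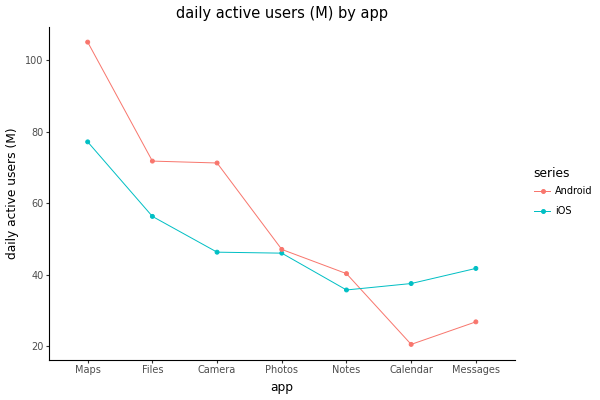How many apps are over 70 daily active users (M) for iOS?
Above 70: Maps.

1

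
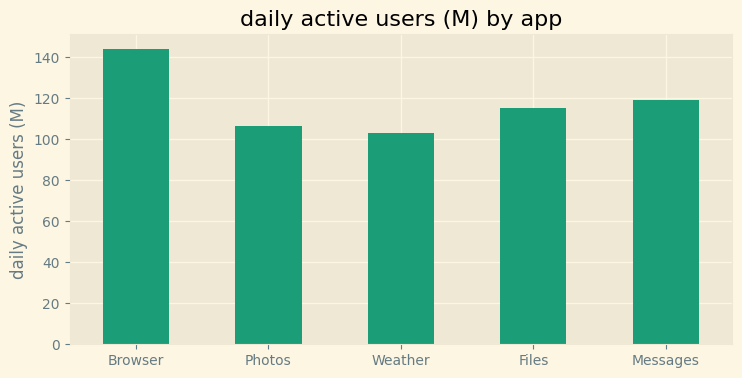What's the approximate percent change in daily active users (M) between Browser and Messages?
Browser ≈ 140, Messages ≈ 120; (120 − 140) / 140 ≈ -14.3%.

≈ -14.3%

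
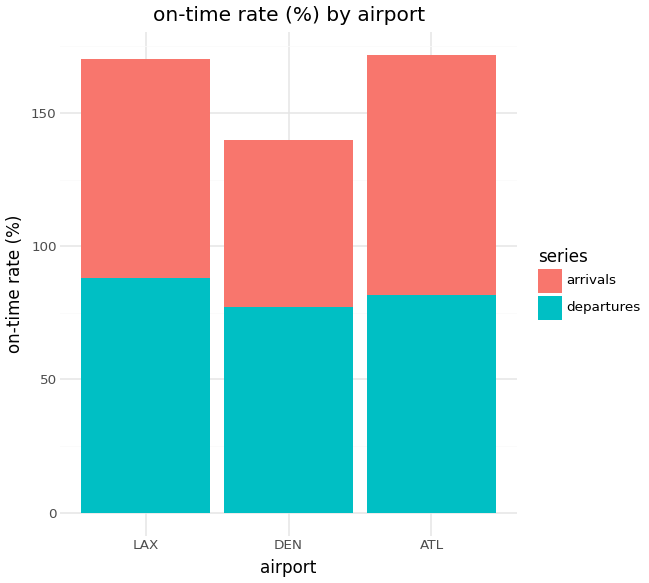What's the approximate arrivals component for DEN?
arrivals top ≈ 140, bottom ≈ 80; segment ≈ 60.

≈ 60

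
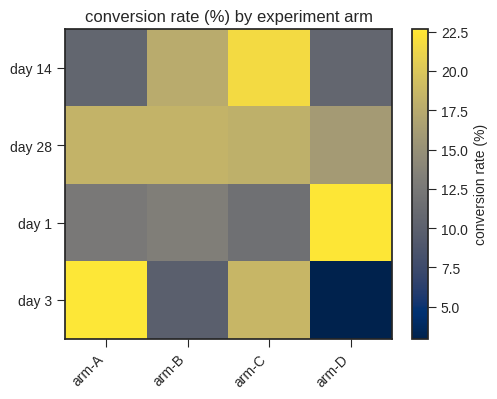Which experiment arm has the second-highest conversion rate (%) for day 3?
arm-C

Top 3 for day 3: arm-A ≈ 22, arm-C ≈ 18, arm-B ≈ 10.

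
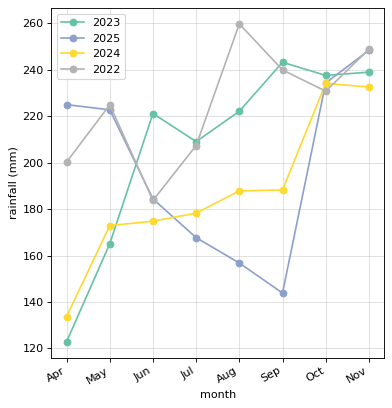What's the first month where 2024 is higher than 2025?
Jun: 2024 ≈ 180 vs 2025 ≈ 180 (not yet); Jul: 2024 ≈ 180 vs 2025 ≈ 160 (first crossover).

Jul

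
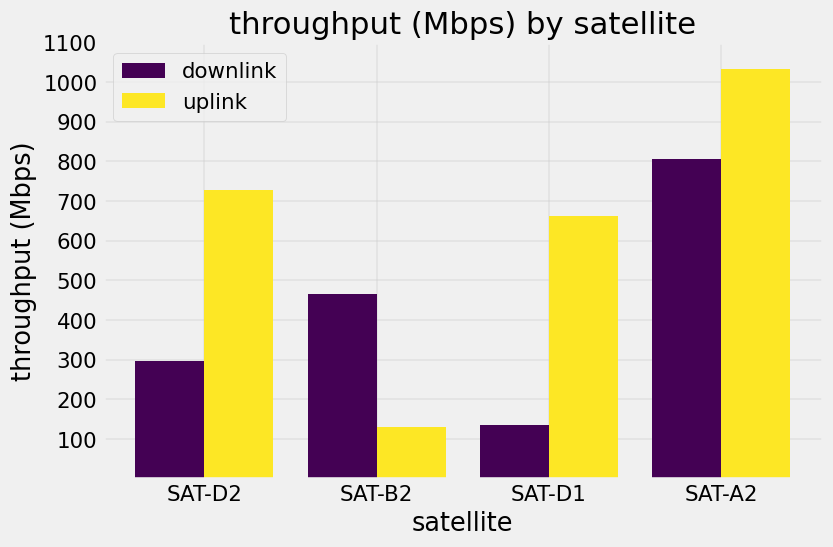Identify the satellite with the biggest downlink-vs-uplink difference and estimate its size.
SAT-D1, ≈ 600 Mbps

SAT-D1: downlink ≈ 100, uplink ≈ 700 → gap ≈ 600. Next-largest (SAT-D2) is only ≈ 400.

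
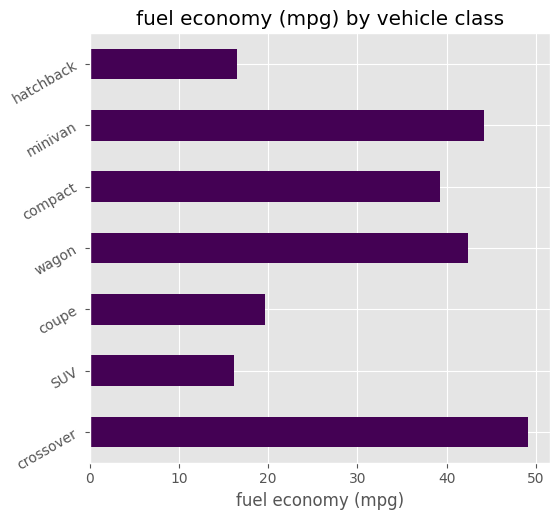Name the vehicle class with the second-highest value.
Top 3: crossover ≈ 50, minivan ≈ 45, wagon ≈ 40.

minivan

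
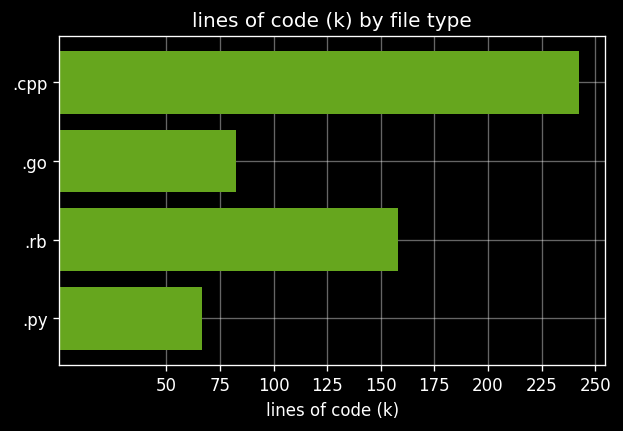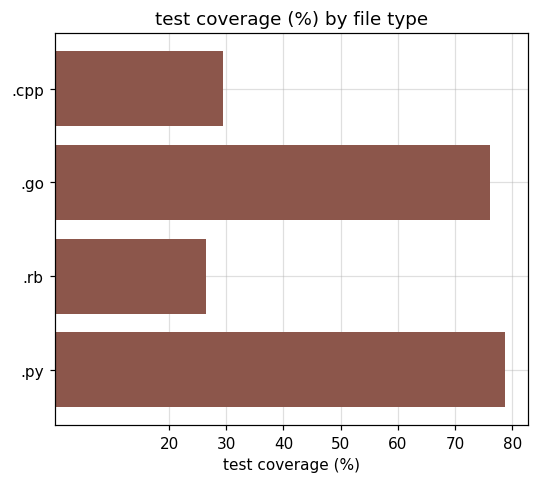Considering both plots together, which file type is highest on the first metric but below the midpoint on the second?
Chart 2 median test coverage (%) ≈ 50; below-median file types: .cpp, .rb. Among those, .cpp has the highest lines of code (k) (≈ 250).

.cpp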